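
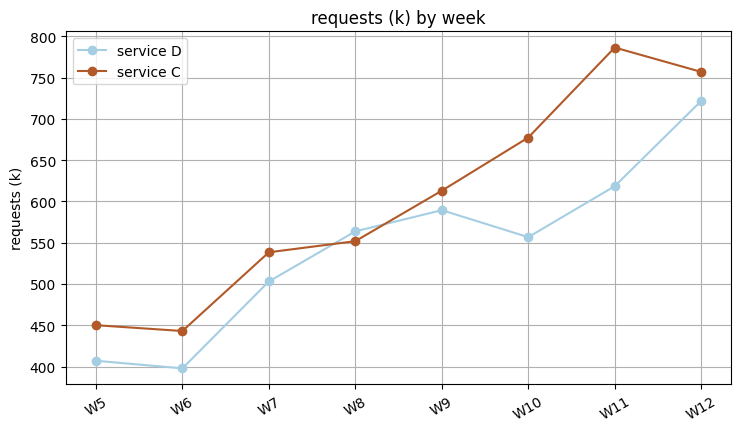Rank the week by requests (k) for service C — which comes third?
W10

Top 4 for service C: W11 ≈ 800, W12 ≈ 750, W10 ≈ 700, W9 ≈ 600.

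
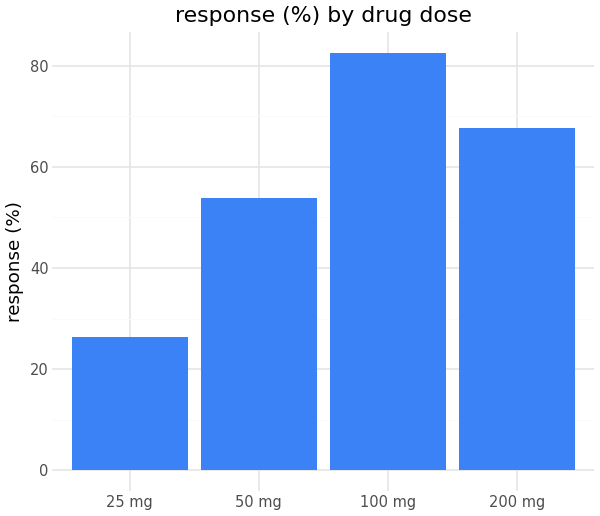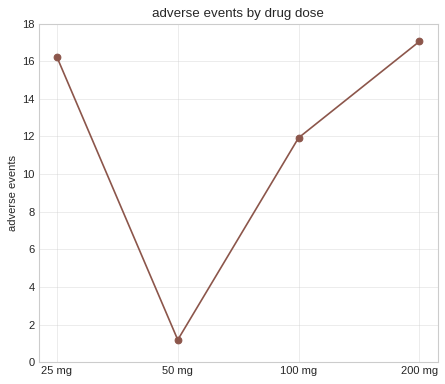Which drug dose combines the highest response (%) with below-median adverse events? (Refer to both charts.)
Chart 2 median adverse events ≈ 14; below-median drug doses: 50 mg, 100 mg. Among those, 100 mg has the highest response (%) (≈ 80).

100 mg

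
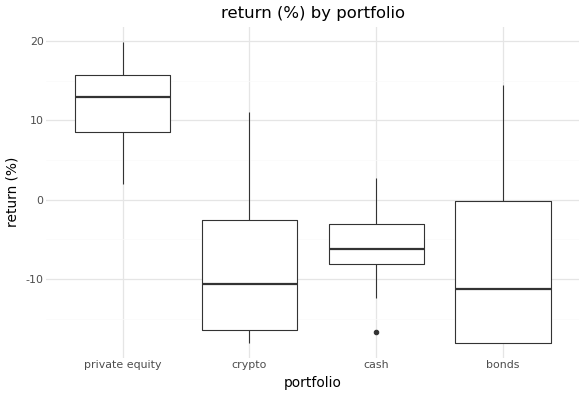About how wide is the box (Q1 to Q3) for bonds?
≈ 18

Q3 ≈ 0, Q1 ≈ -18; IQR ≈ 18.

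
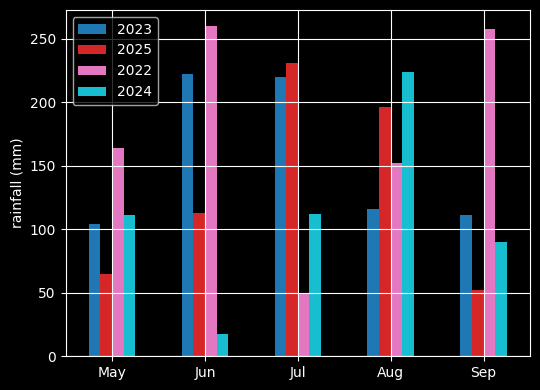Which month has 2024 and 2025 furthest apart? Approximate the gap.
Jul: 2024 ≈ 100, 2025 ≈ 225 → gap ≈ 125. Next-largest (Jun) is only ≈ 100.

Jul, ≈ 125 mm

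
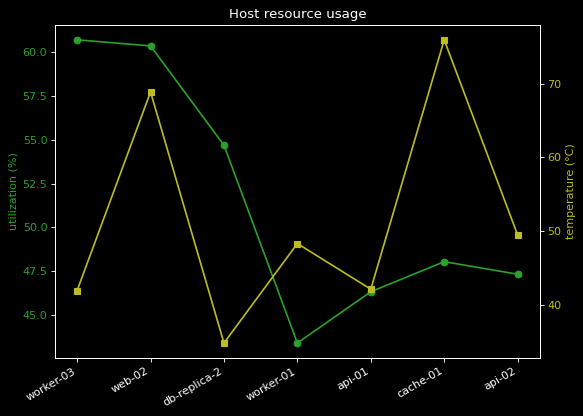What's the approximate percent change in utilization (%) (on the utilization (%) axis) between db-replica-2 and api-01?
db-replica-2 ≈ 54, api-01 ≈ 46; (46 − 54) / 54 ≈ -14.8%.

≈ -14.8%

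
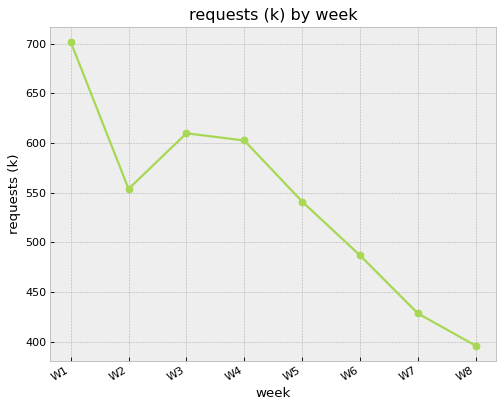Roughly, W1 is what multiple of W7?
≈ 1.56×

W1 ≈ 700, W7 ≈ 450; 700/450 ≈ 1.56.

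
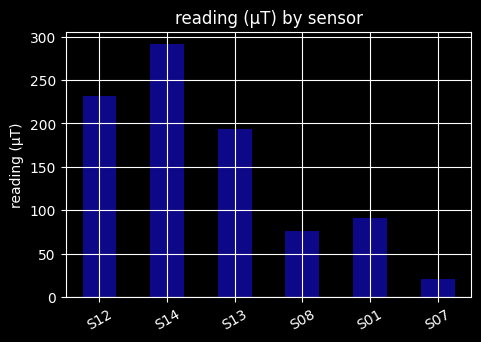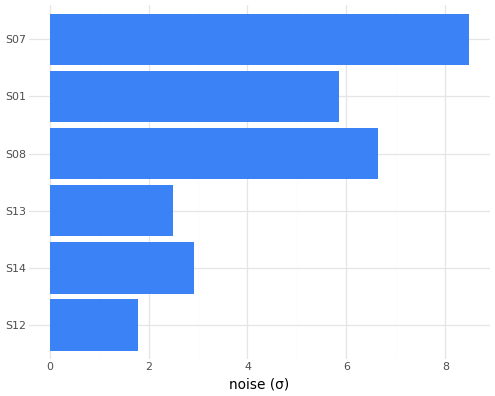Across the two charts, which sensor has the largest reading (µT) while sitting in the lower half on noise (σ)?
S14

Chart 2 median noise (σ) ≈ 4; below-median sensors: S12, S14, S13. Among those, S14 has the highest reading (µT) (≈ 300).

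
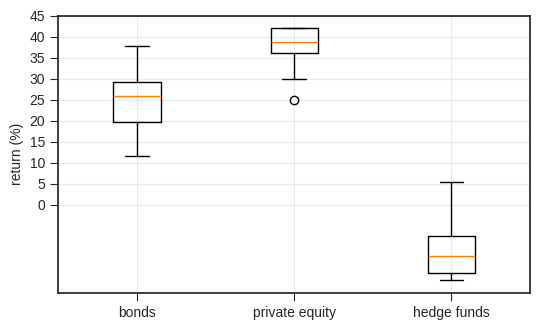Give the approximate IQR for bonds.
Q3 ≈ 30, Q1 ≈ 20; IQR ≈ 10.

≈ 10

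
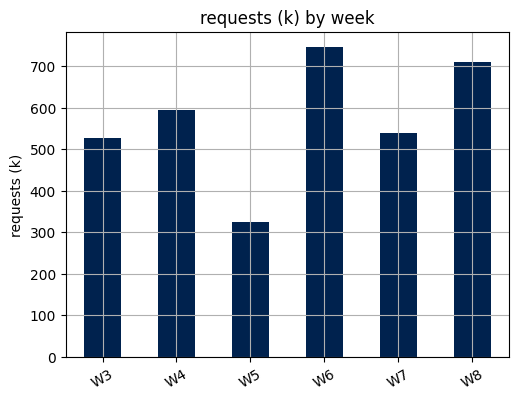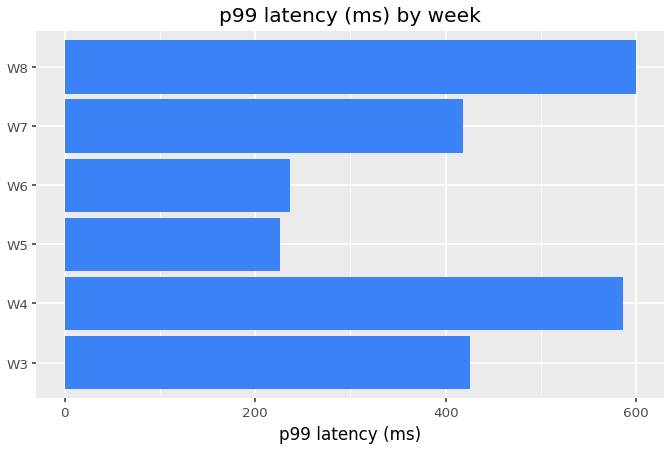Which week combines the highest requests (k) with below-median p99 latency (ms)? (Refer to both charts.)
Chart 2 median p99 latency (ms) ≈ 400; below-median weeks: W5, W6, W7. Among those, W6 has the highest requests (k) (≈ 700).

W6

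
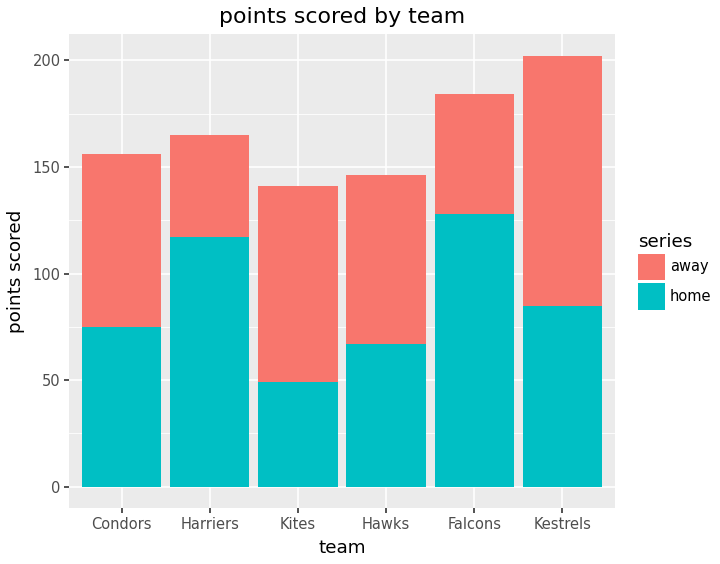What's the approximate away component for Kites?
≈ 100

away top ≈ 140, bottom ≈ 40; segment ≈ 100.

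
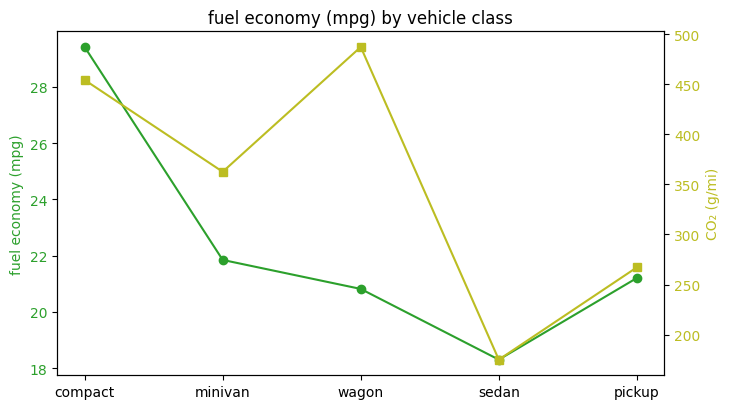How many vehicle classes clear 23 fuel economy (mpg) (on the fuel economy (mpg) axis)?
Above 23: compact.

1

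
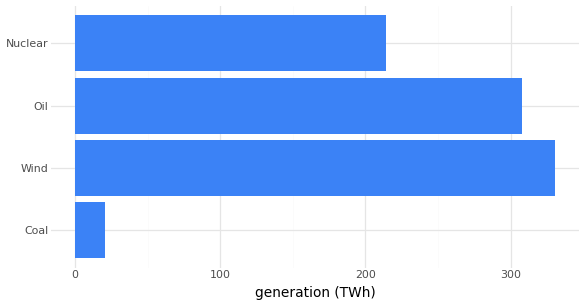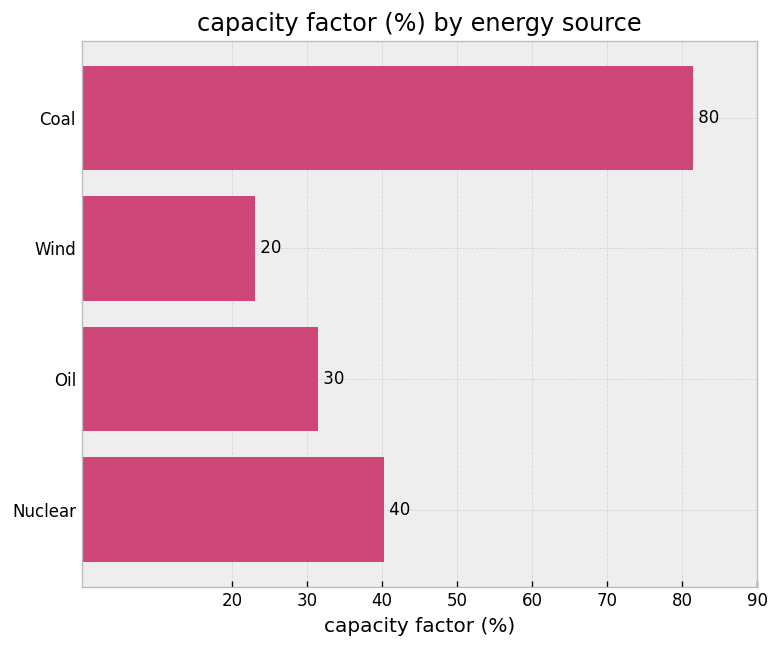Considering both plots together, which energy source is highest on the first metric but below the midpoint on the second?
Wind

Chart 2 median capacity factor (%) ≈ 40; below-median energy sources: Wind, Oil. Among those, Wind has the highest generation (TWh) (≈ 350).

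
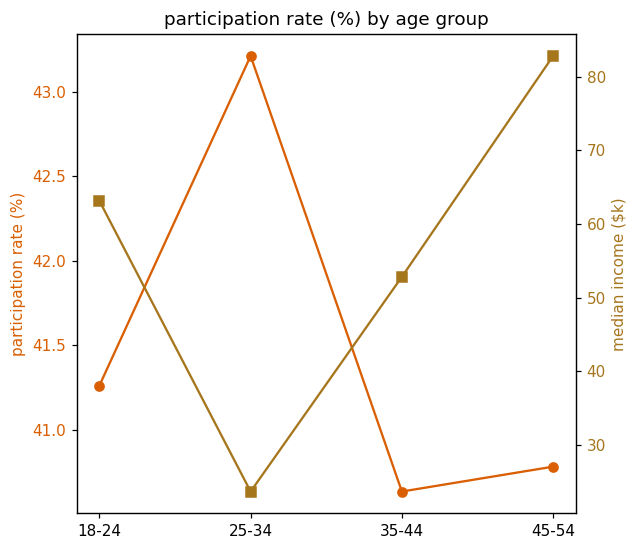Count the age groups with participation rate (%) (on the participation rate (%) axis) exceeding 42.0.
Above 42.0: 25-34.

1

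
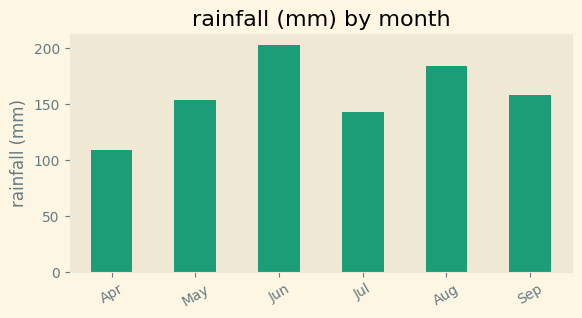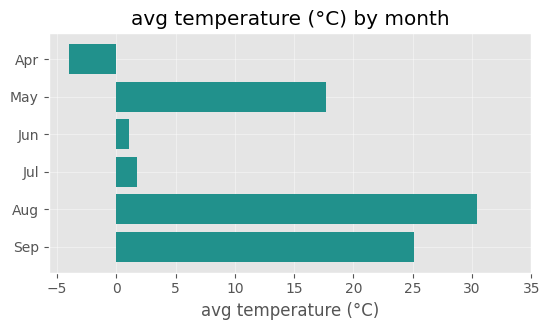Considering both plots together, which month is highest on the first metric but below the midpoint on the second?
Jun

Chart 2 median avg temperature (°C) ≈ 10; below-median months: Apr, Jun, Jul. Among those, Jun has the highest rainfall (mm) (≈ 200).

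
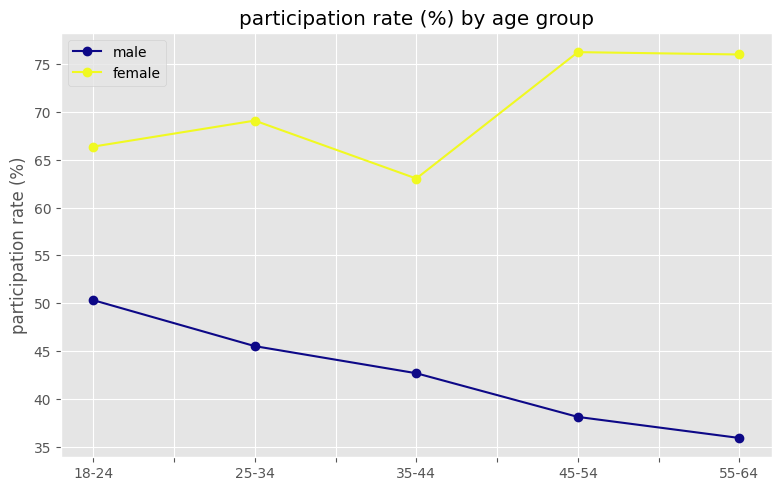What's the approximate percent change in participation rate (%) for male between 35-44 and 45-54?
≈ -11.1%

35-44 ≈ 45, 45-54 ≈ 40; (40 − 45) / 45 ≈ -11.1%.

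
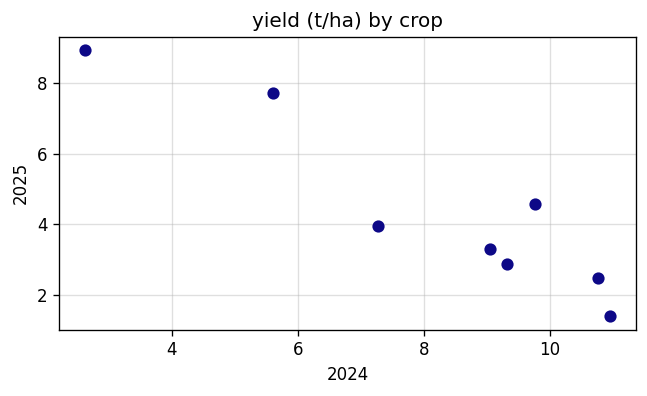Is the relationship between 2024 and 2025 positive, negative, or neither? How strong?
Points are negatively correlated; strong (|r| ≈ 0.9).

negative, strong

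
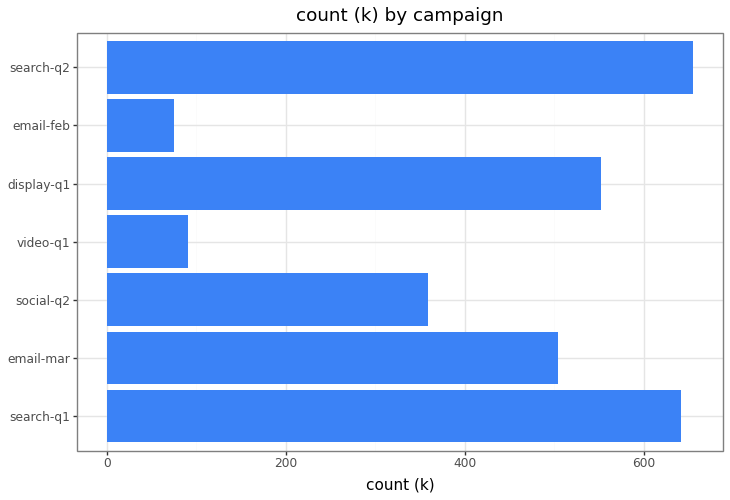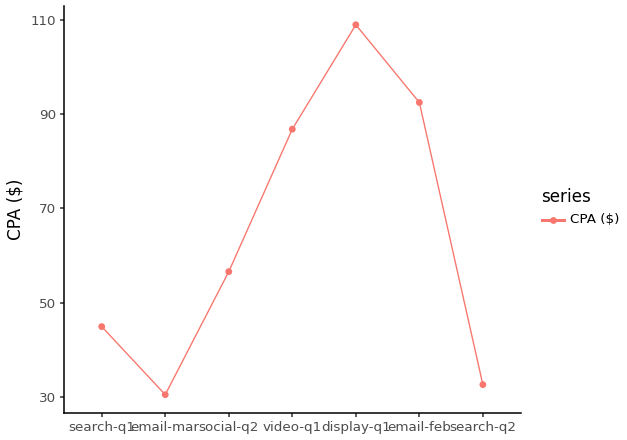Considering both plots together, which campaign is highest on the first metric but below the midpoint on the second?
search-q2

Chart 2 median CPA ($) ≈ 60; below-median campaigns: search-q1, email-mar, search-q2. Among those, search-q2 has the highest count (k) (≈ 700).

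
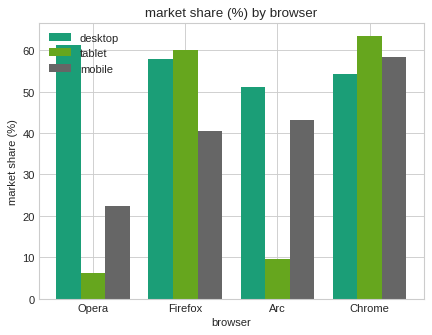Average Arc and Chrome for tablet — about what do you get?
≈ 35

(10 + 60) / 2 ≈ 35.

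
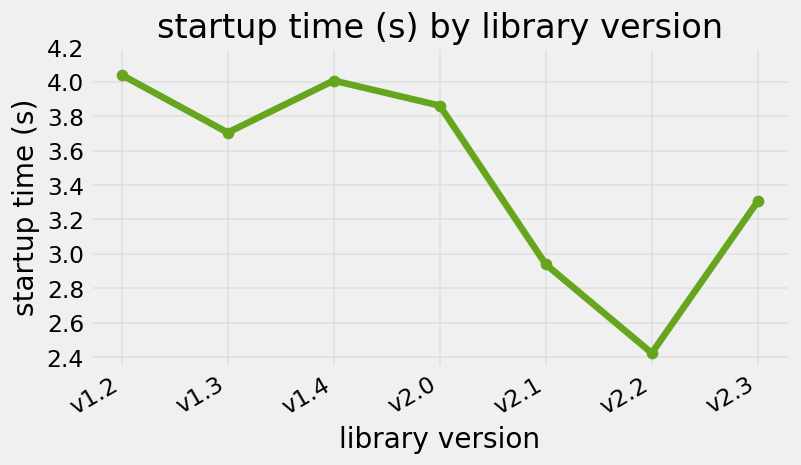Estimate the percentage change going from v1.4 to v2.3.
≈ -15%

v1.4 ≈ 4.0, v2.3 ≈ 3.4; (3.4 − 4.0) / 4.0 ≈ -15%.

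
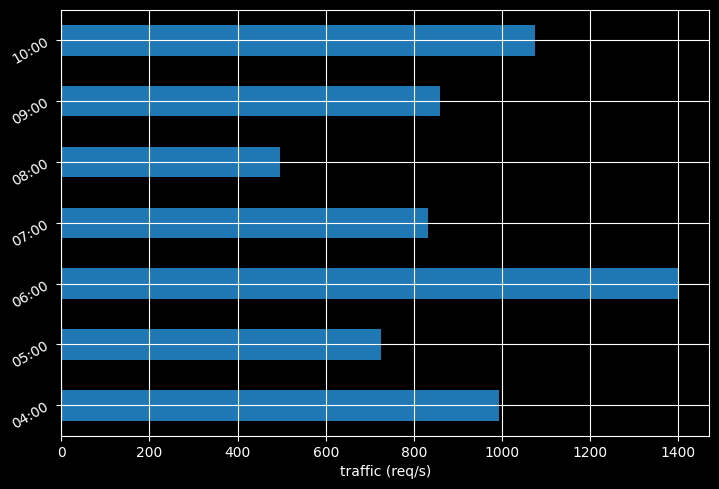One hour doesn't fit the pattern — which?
06:00

06:00 ≈ 1400; the rest sit between ≈ 400 and ≈ 1000.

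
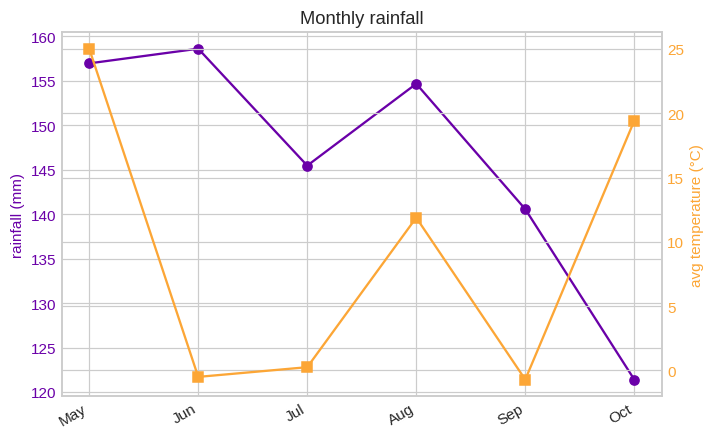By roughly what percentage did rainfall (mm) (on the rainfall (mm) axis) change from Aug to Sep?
Aug ≈ 155, Sep ≈ 140; (140 − 155) / 155 ≈ -9.7%.

≈ -9.7%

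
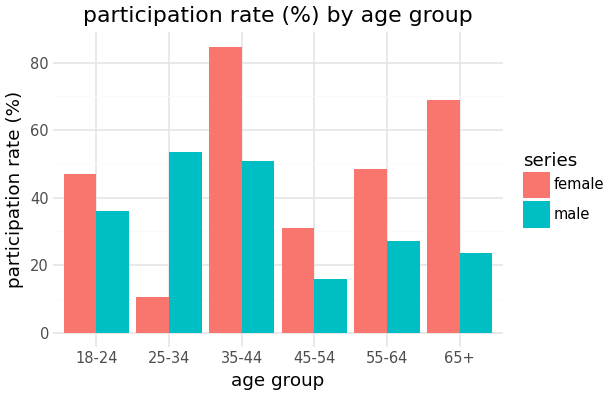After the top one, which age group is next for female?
65+

Top 3 for female: 35-44 ≈ 80, 65+ ≈ 70, 55-64 ≈ 50.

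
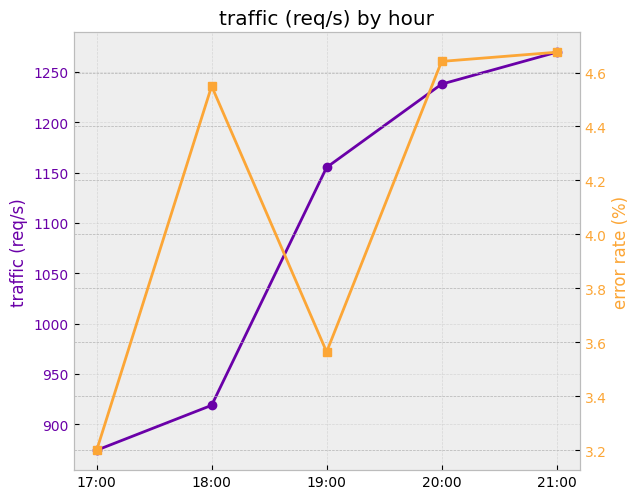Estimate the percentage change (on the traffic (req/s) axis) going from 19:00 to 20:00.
19:00 ≈ 1150, 20:00 ≈ 1250; (1250 − 1150) / 1150 ≈ +8.7%.

≈ +8.7%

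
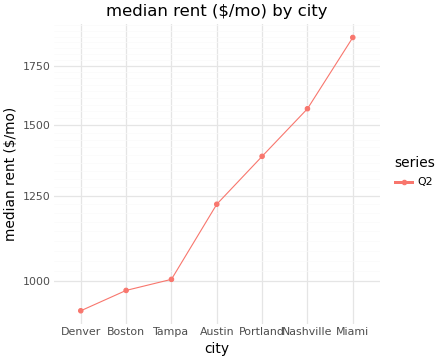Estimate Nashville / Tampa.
≈ 1.6×

Nashville ≈ 1600, Tampa ≈ 1000; 1600/1000 ≈ 1.6.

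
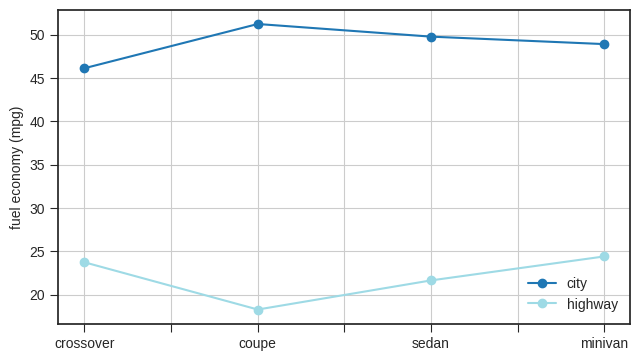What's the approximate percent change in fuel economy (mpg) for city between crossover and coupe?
crossover ≈ 45, coupe ≈ 50; (50 − 45) / 45 ≈ +11.1%.

≈ +11.1%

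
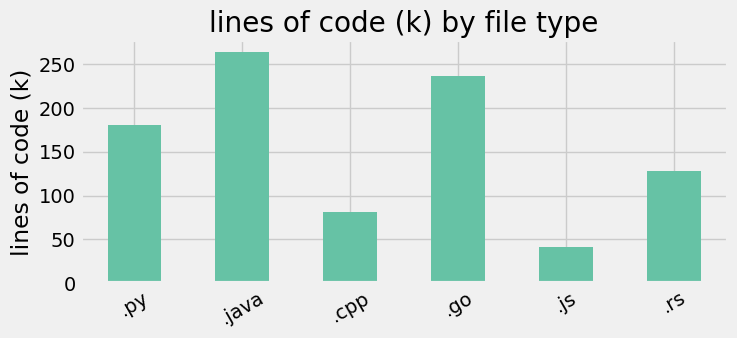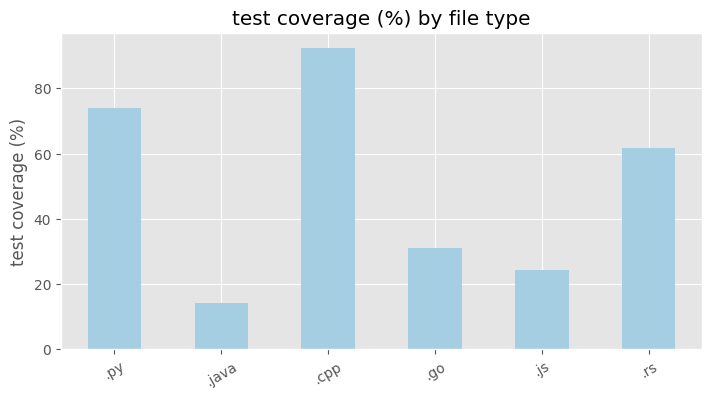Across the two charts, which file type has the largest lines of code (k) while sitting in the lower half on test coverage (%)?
.java

Chart 2 median test coverage (%) ≈ 50; below-median file types: .java, .go, .js. Among those, .java has the highest lines of code (k) (≈ 275).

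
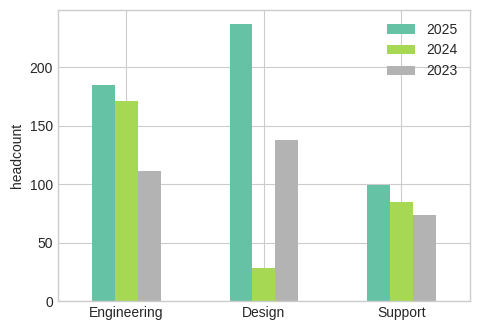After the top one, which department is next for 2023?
Top 3 for 2023: Design ≈ 140, Engineering ≈ 120, Support ≈ 80.

Engineering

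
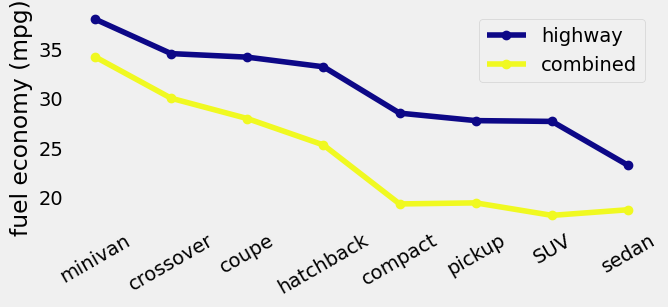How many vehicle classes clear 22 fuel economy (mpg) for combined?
Above 22: minivan, crossover, coupe, hatchback.

4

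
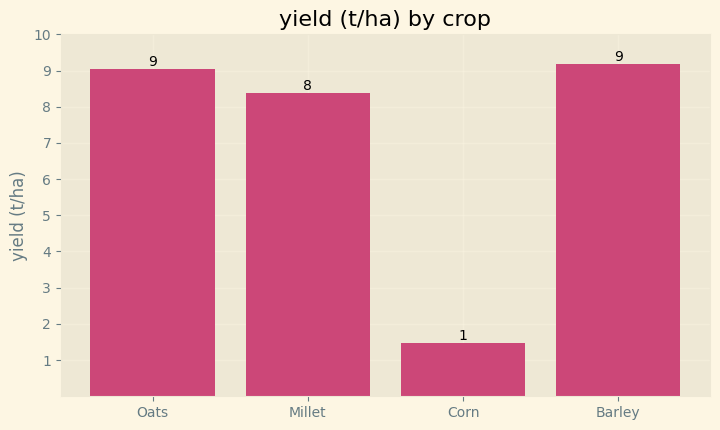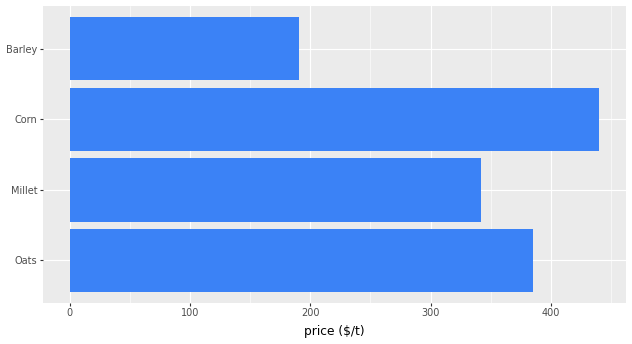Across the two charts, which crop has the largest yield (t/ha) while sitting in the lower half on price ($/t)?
Barley

Chart 2 median price ($/t) ≈ 350; below-median crops: Millet, Barley. Among those, Barley has the highest yield (t/ha) (≈ 9).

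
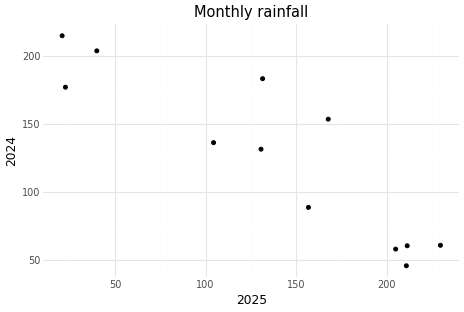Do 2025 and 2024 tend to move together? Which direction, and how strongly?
negative, strong

Points are negatively correlated; strong (|r| ≈ 0.9).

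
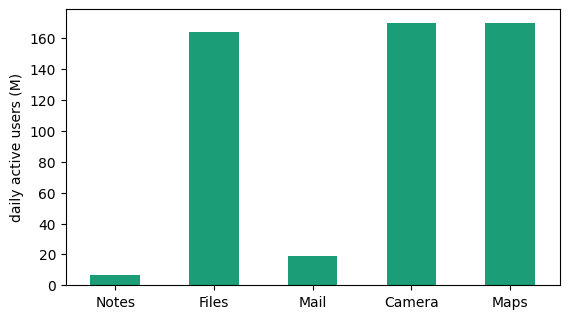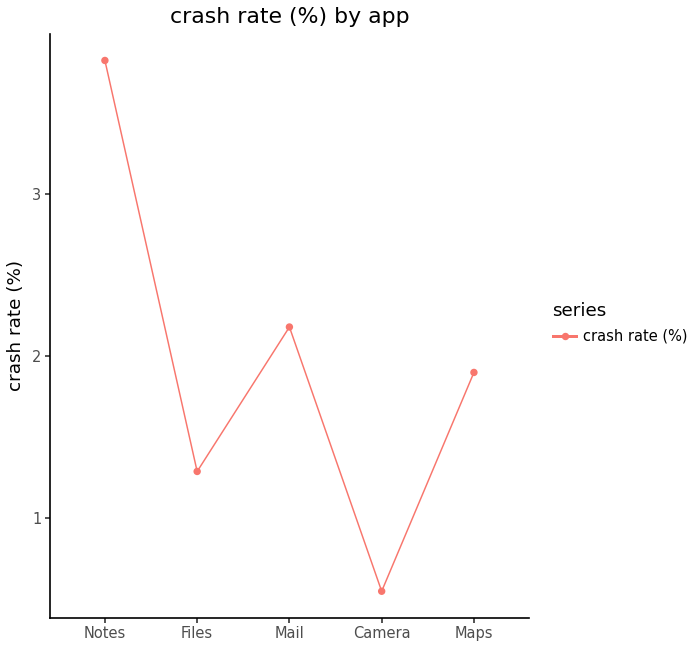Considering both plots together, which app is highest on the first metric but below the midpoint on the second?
Camera

Chart 2 median crash rate (%) ≈ 2; below-median apps: Files, Camera. Among those, Camera has the highest daily active users (M) (≈ 180).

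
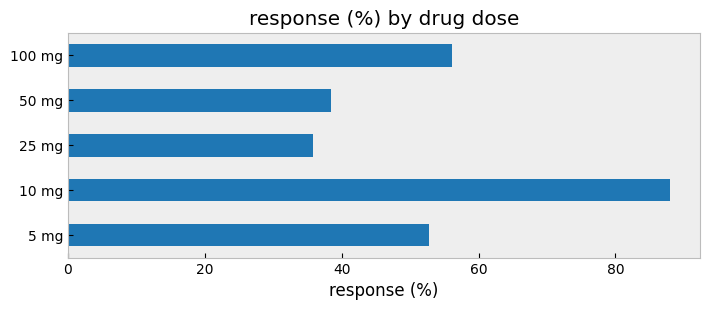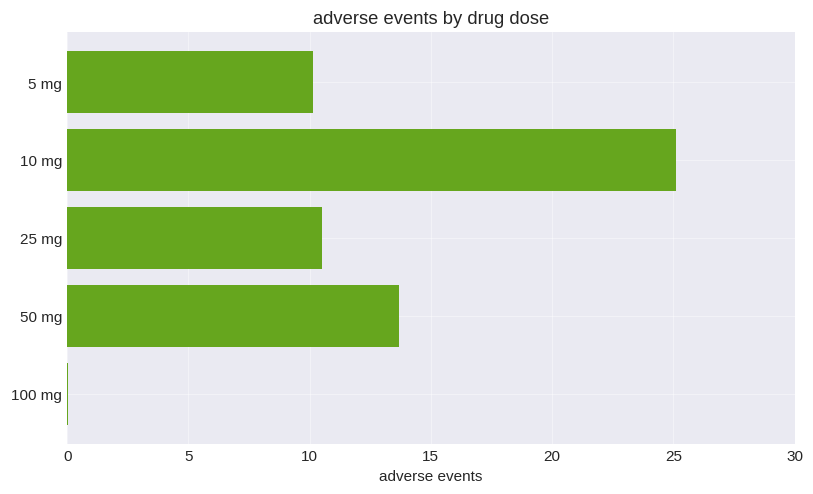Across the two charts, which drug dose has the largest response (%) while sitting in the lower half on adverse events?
100 mg

Chart 2 median adverse events ≈ 10; below-median drug doses: 5 mg, 100 mg. Among those, 100 mg has the highest response (%) (≈ 60).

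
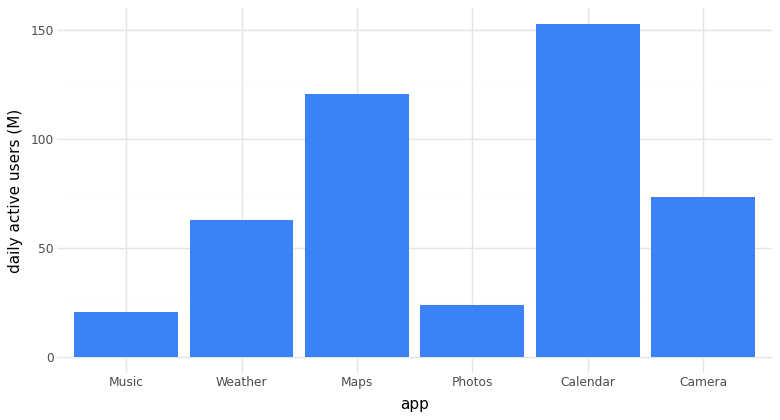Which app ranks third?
Top 4: Calendar ≈ 160, Maps ≈ 120, Camera ≈ 80, Weather ≈ 60.

Camera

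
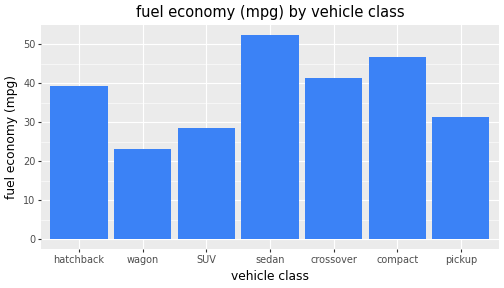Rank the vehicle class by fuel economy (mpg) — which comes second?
compact

Top 3: sedan ≈ 50, compact ≈ 45, crossover ≈ 40.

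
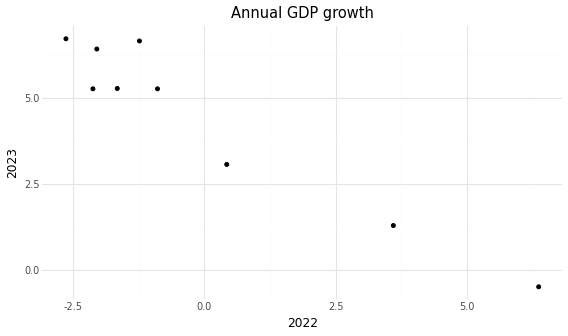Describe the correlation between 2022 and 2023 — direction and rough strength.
Points are negatively correlated; strong (|r| ≈ 1.0).

negative, strong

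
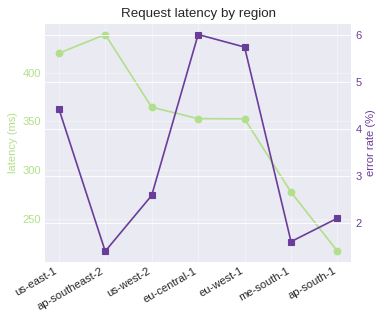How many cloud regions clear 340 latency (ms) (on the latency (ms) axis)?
Above 340: us-east-1, ap-southeast-2, us-west-2, eu-central-1, eu-west-1.

5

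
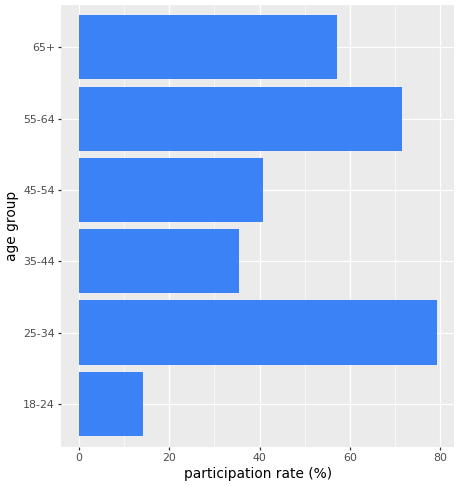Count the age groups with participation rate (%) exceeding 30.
Above 30: 25-34, 35-44, 45-54, 55-64, 65+.

5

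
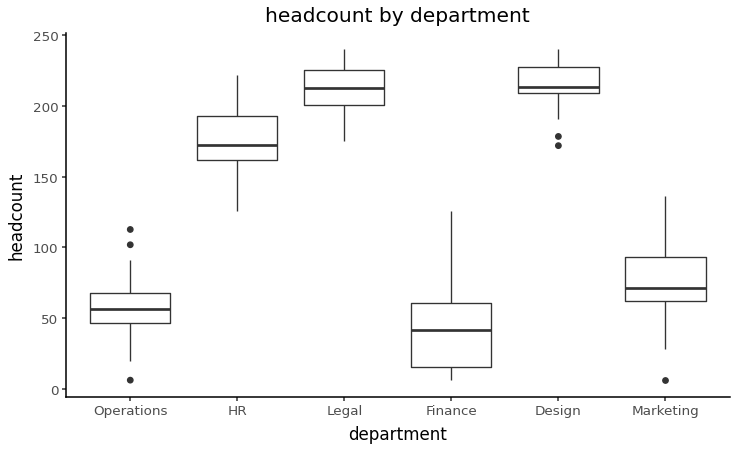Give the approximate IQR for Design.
Q3 ≈ 220, Q1 ≈ 200; IQR ≈ 20.

≈ 20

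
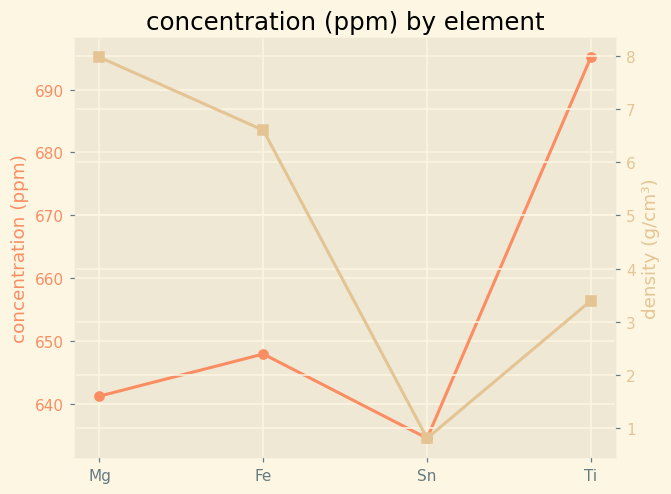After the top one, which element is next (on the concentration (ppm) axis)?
Top 3 (on the concentration (ppm) axis): Ti ≈ 700, Fe ≈ 650, Mg ≈ 640.

Fe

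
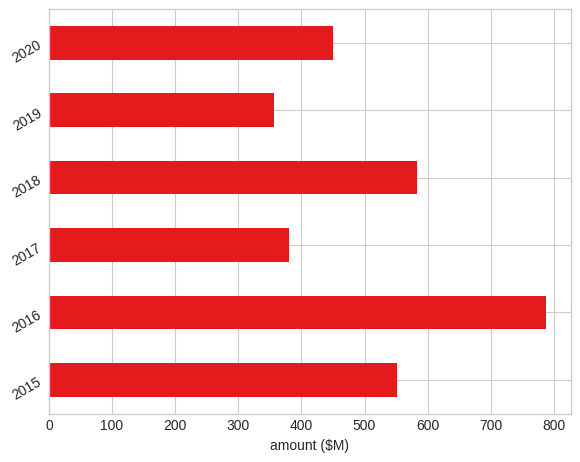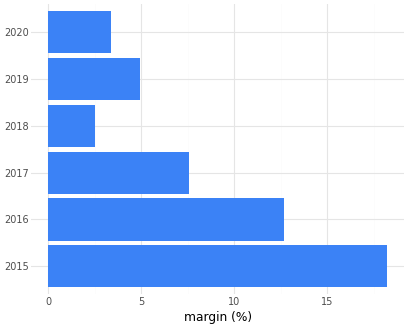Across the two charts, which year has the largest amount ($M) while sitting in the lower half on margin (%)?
2018

Chart 2 median margin (%) ≈ 6; below-median years: 2018, 2019, 2020. Among those, 2018 has the highest amount ($M) (≈ 600).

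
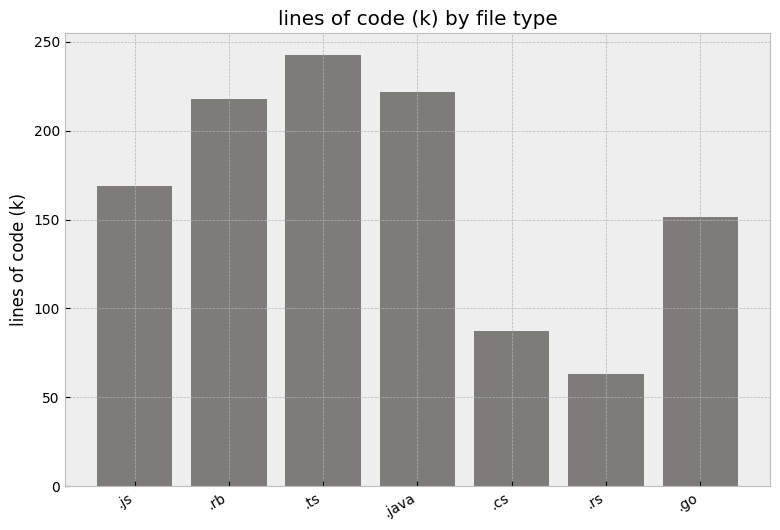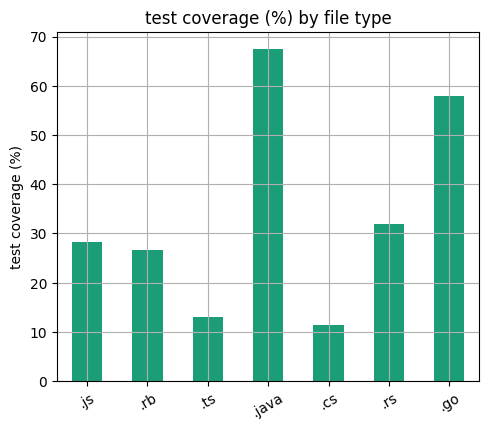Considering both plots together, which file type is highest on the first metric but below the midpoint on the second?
Chart 2 median test coverage (%) ≈ 30; below-median file types: .rb, .ts, .cs. Among those, .ts has the highest lines of code (k) (≈ 250).

.ts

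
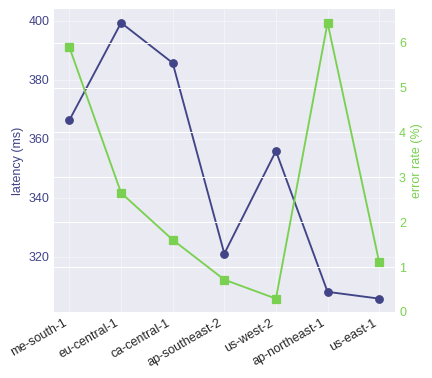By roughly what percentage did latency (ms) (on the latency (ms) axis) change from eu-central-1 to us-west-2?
≈ -10%

eu-central-1 ≈ 400, us-west-2 ≈ 360; (360 − 400) / 400 ≈ -10%.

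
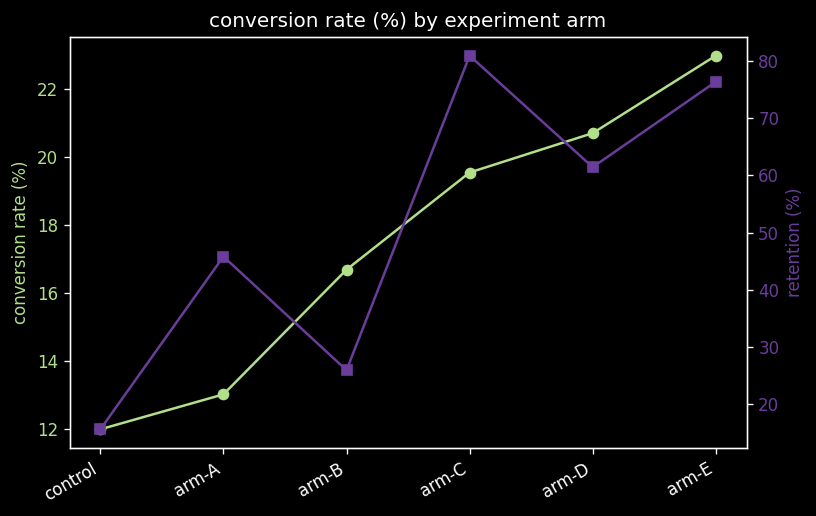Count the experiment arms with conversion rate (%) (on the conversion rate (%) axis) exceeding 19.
Above 19: arm-C, arm-D, arm-E.

3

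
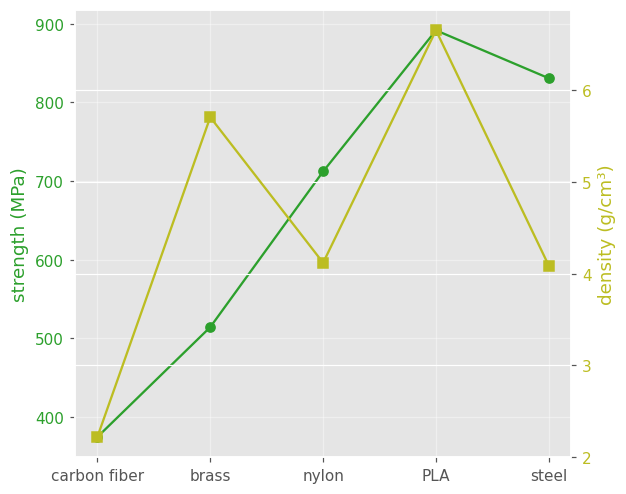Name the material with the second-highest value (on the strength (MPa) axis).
Top 3 (on the strength (MPa) axis): PLA ≈ 900, steel ≈ 850, nylon ≈ 700.

steel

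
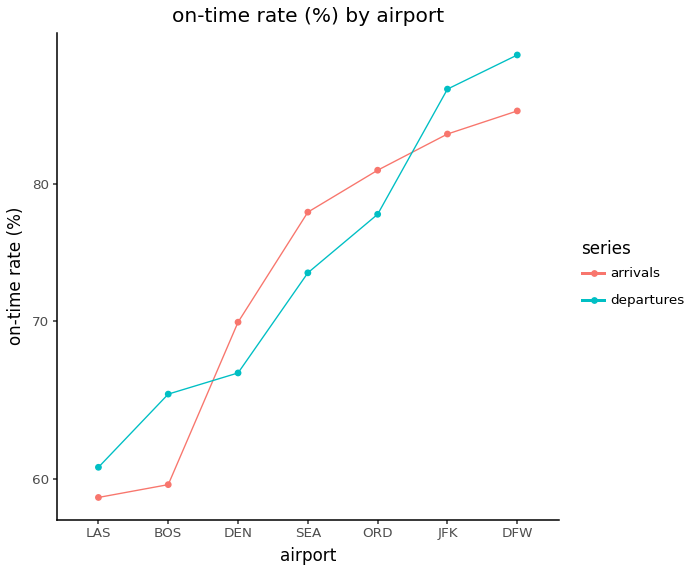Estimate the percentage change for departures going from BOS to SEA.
≈ +15.4%

BOS ≈ 65, SEA ≈ 75; (75 − 65) / 65 ≈ +15.4%.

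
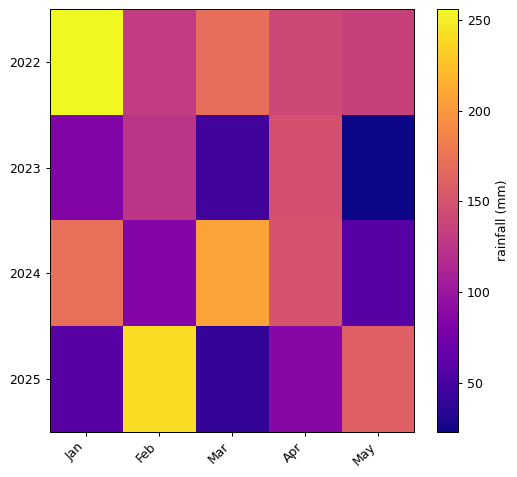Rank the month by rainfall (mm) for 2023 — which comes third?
Jan

Top 4 for 2023: Apr ≈ 140, Feb ≈ 120, Jan ≈ 80, Mar ≈ 40.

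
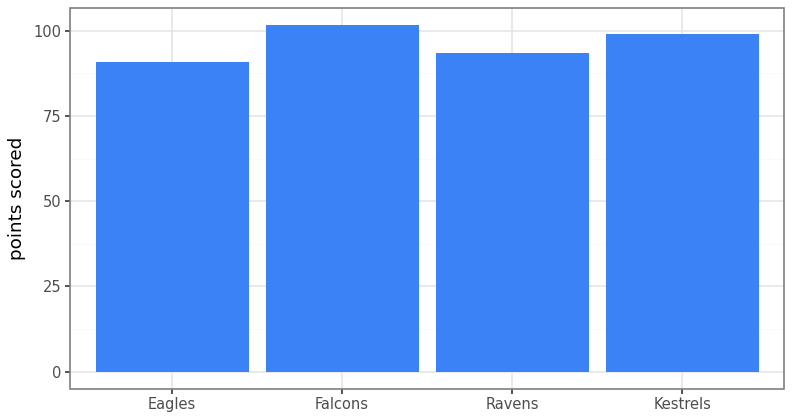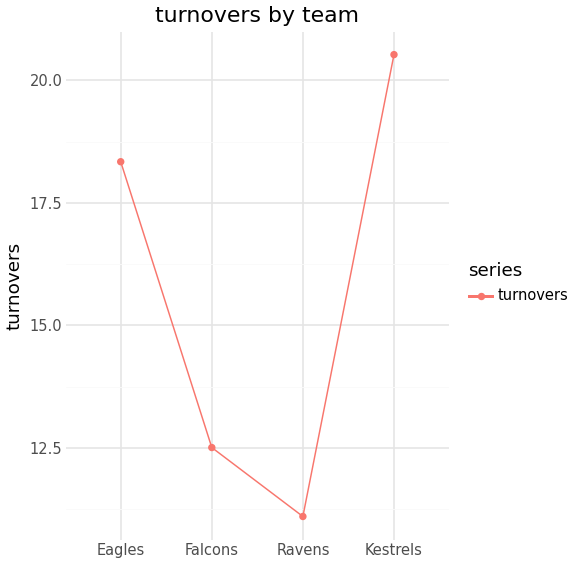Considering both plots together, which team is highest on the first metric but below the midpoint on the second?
Chart 2 median turnovers ≈ 16; below-median teams: Falcons, Ravens. Among those, Falcons has the highest points scored (≈ 100).

Falcons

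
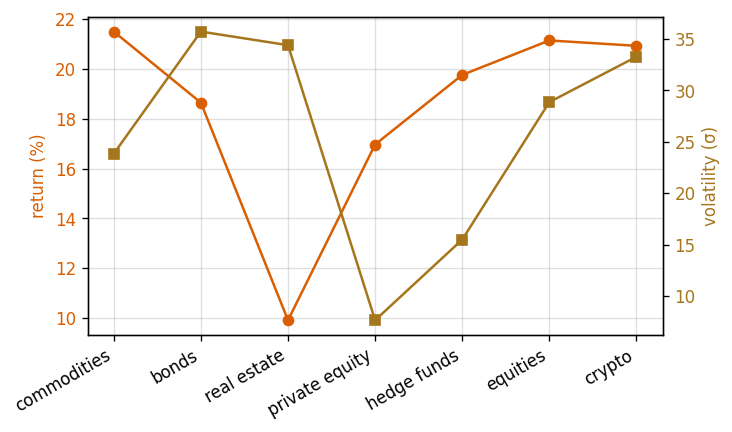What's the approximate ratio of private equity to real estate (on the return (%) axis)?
≈ 1.7×

private equity ≈ 17, real estate ≈ 10; 17/10 ≈ 1.7.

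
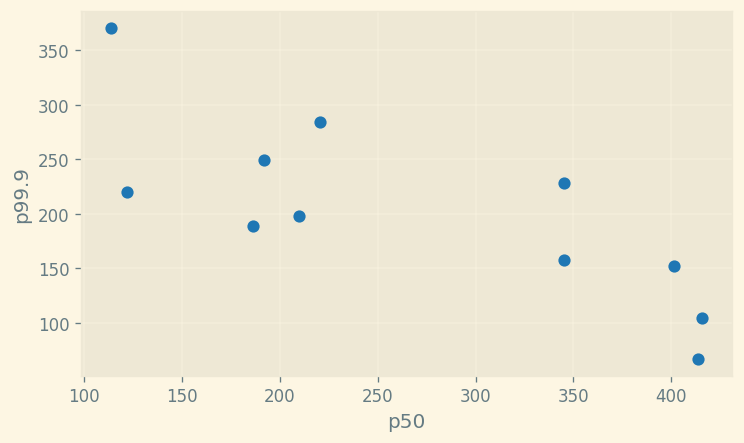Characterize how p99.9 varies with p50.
negative, strong

Points are negatively correlated; strong (|r| ≈ 0.8).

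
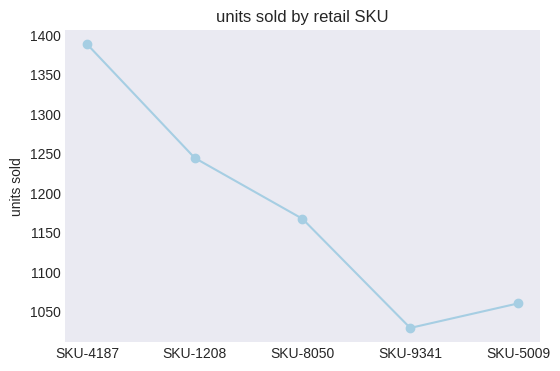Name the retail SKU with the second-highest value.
SKU-1208

Top 3: SKU-4187 ≈ 1400, SKU-1208 ≈ 1250, SKU-8050 ≈ 1150.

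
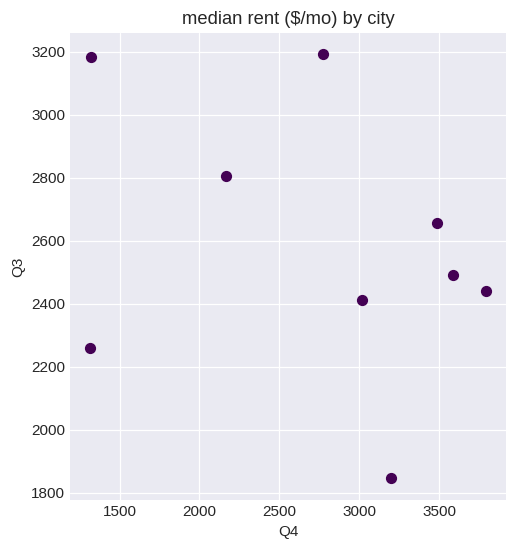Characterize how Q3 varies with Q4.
negative, weak

Points are negatively correlated; weak (|r| ≈ 0.3).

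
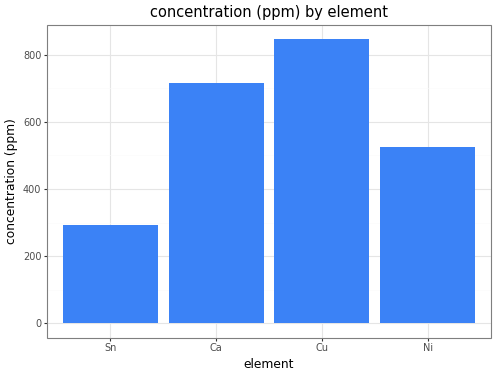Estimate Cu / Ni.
≈ 1.6×

Cu ≈ 800, Ni ≈ 500; 800/500 ≈ 1.6.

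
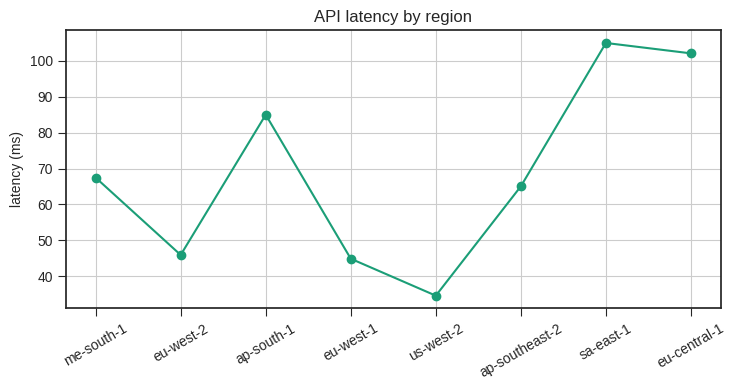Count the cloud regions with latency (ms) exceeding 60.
5

Above 60: me-south-1, ap-south-1, ap-southeast-2, sa-east-1, eu-central-1.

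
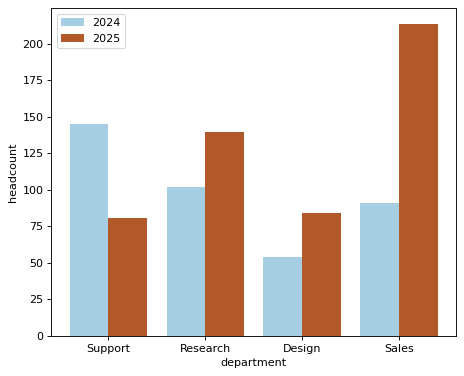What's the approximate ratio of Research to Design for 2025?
≈ 1.75×

Research ≈ 140, Design ≈ 80; 140/80 ≈ 1.75.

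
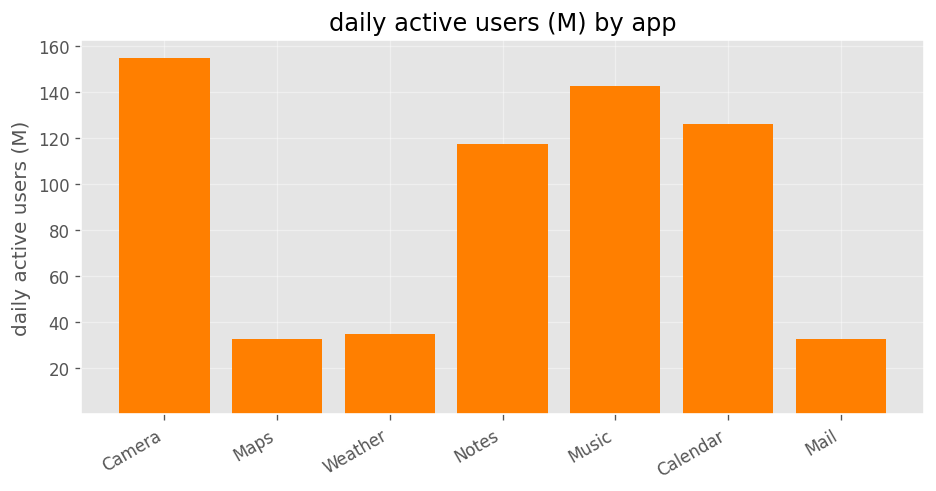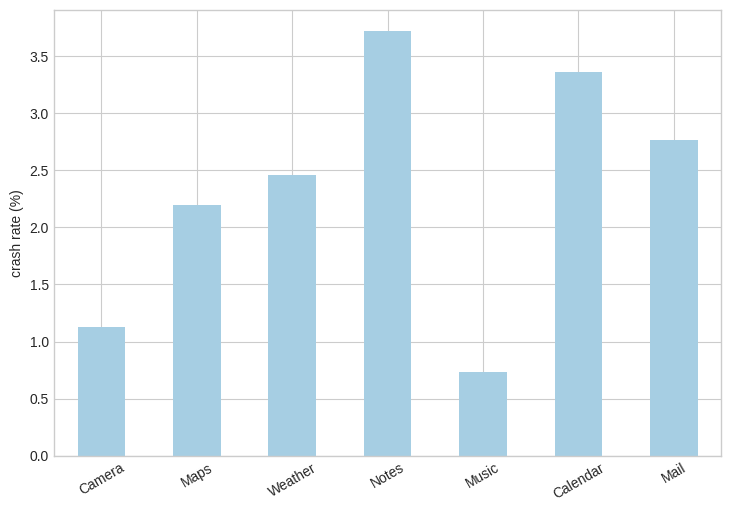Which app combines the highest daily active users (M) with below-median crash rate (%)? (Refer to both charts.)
Camera

Chart 2 median crash rate (%) ≈ 2.5; below-median apps: Camera, Maps, Music. Among those, Camera has the highest daily active users (M) (≈ 160).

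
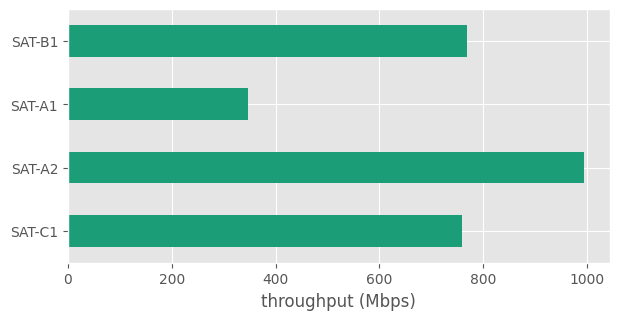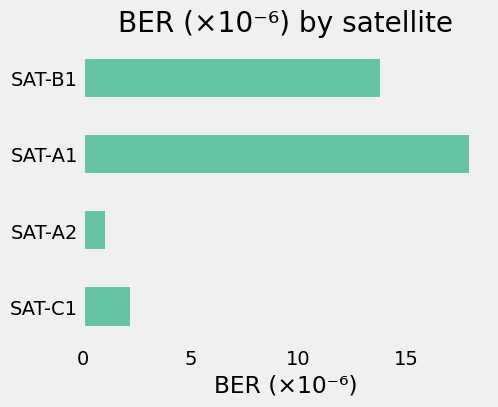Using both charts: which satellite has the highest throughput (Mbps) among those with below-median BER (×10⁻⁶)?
SAT-A2

Chart 2 median BER (×10⁻⁶) ≈ 8; below-median satellites: SAT-C1, SAT-A2. Among those, SAT-A2 has the highest throughput (Mbps) (≈ 1000).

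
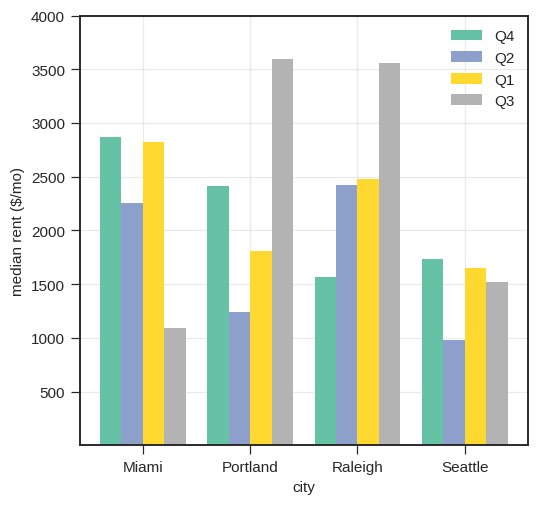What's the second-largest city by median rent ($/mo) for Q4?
Top 3 for Q4: Miami ≈ 3000, Portland ≈ 2500, Seattle ≈ 1500.

Portland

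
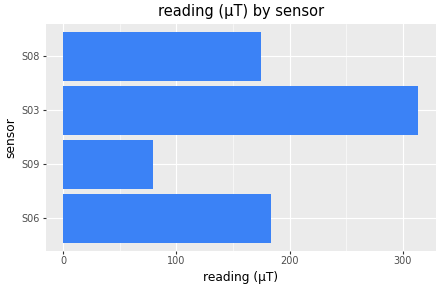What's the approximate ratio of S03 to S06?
≈ 1.5×

S03 ≈ 300, S06 ≈ 200; 300/200 ≈ 1.5.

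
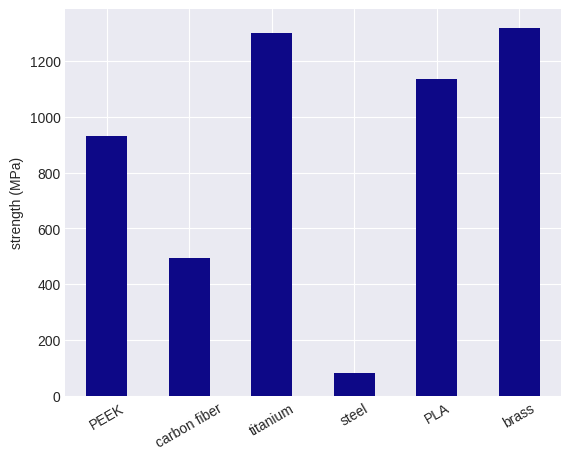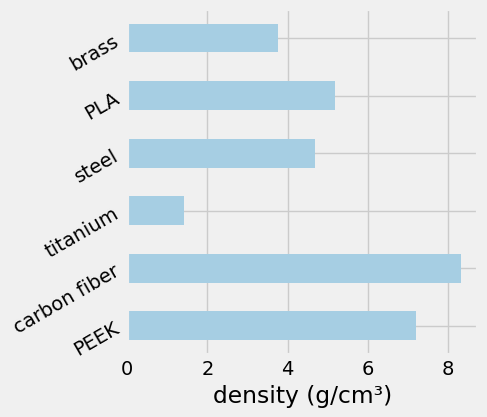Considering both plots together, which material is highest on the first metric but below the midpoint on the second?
brass

Chart 2 median density (g/cm³) ≈ 5; below-median materials: titanium, steel, brass. Among those, brass has the highest strength (MPa) (≈ 1400).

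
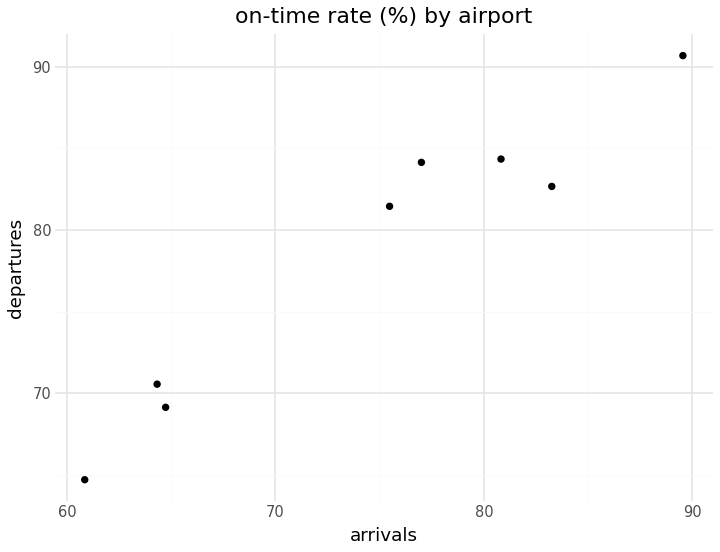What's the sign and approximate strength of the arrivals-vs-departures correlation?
positive, strong

Points are positively correlated; strong (|r| ≈ 1.0).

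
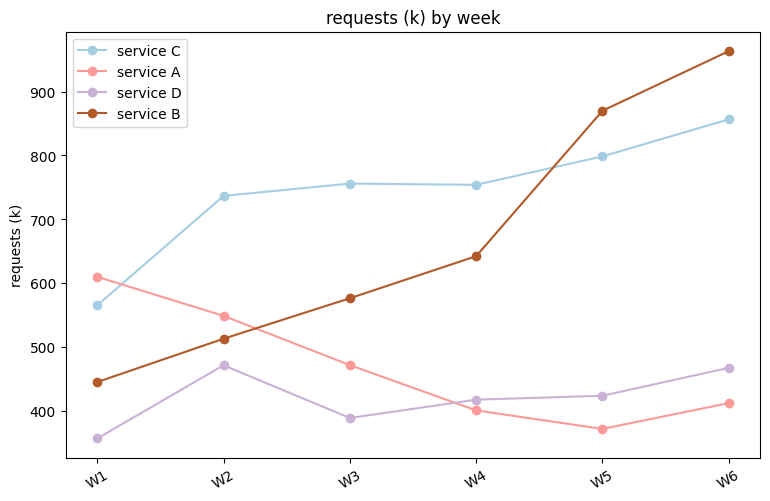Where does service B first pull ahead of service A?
W3

W2: service B ≈ 500 vs service A ≈ 500 (not yet); W3: service B ≈ 600 vs service A ≈ 500 (first crossover).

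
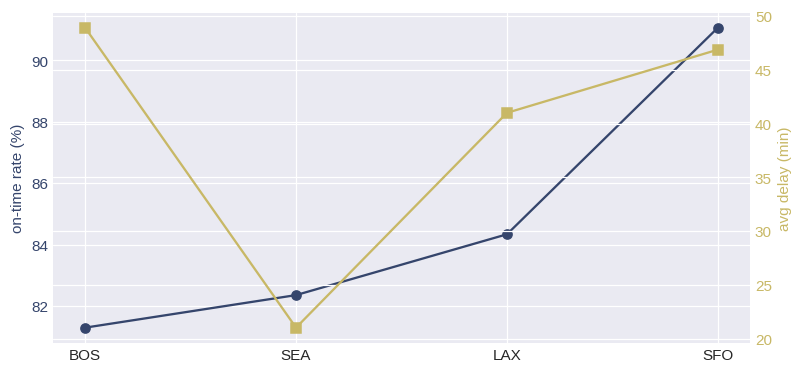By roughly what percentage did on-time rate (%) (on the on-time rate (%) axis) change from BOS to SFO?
≈ +12.3%

BOS ≈ 81, SFO ≈ 91; (91 − 81) / 81 ≈ +12.3%.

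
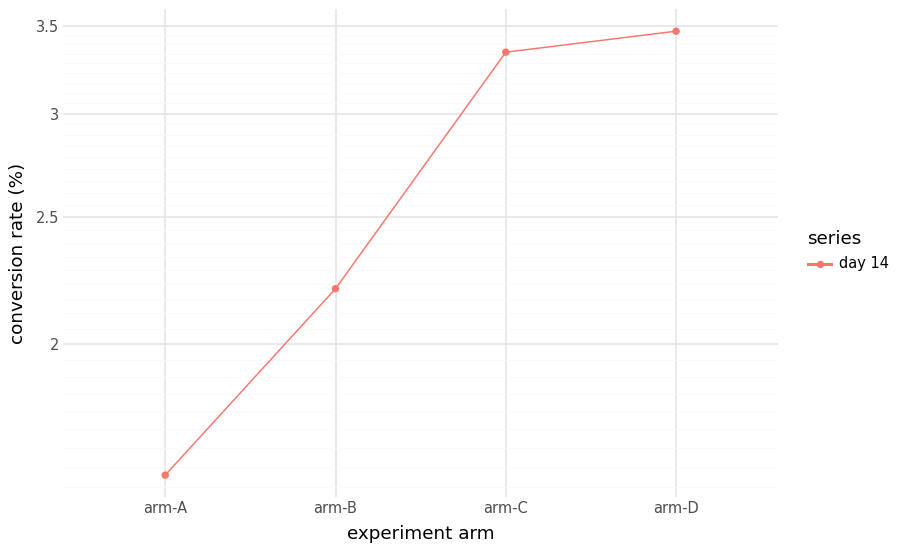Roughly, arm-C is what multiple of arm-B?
arm-C ≈ 3.4, arm-B ≈ 2.2; 3.4/2.2 ≈ 1.55.

≈ 1.55×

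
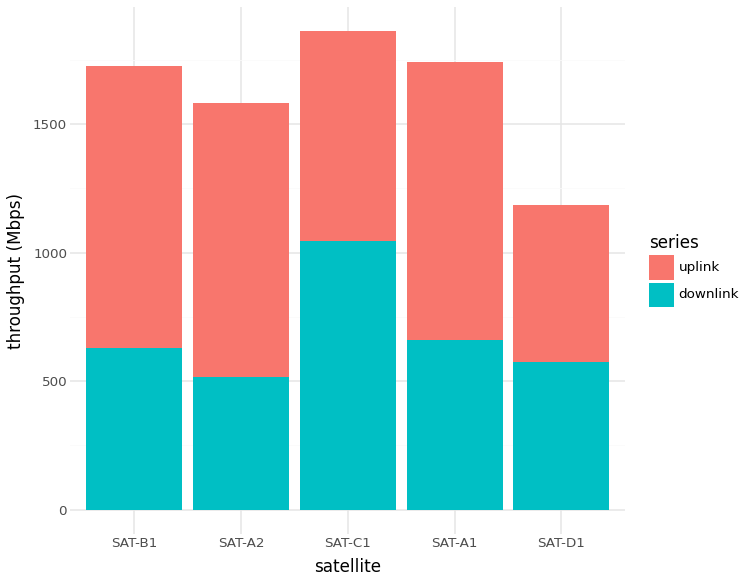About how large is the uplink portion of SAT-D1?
≈ 600

uplink top ≈ 1200, bottom ≈ 600; segment ≈ 600.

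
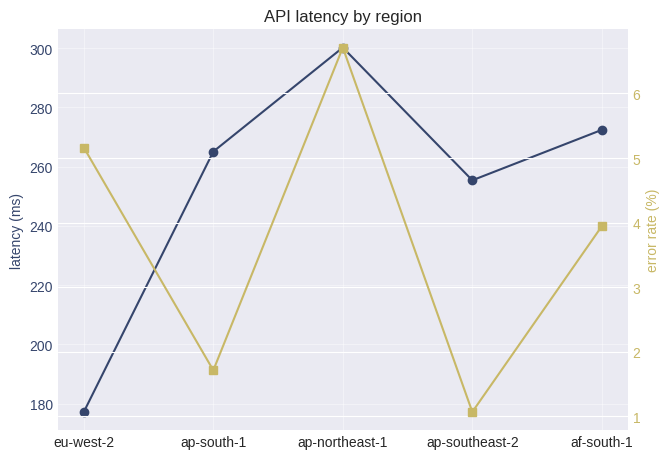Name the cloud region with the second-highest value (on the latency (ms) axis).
Top 3 (on the latency (ms) axis): ap-northeast-1 ≈ 300, af-south-1 ≈ 280, ap-south-1 ≈ 260.

af-south-1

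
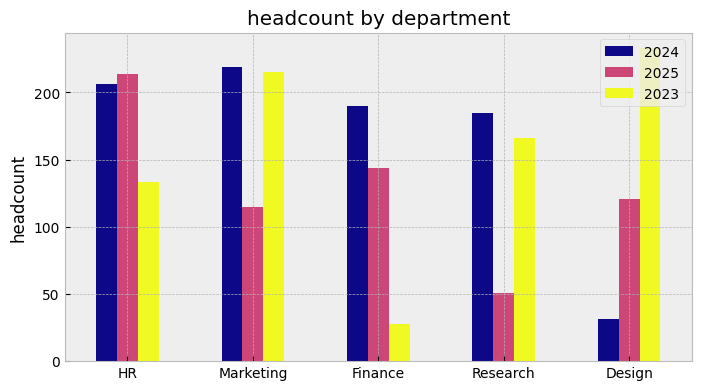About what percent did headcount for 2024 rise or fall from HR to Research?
HR ≈ 200, Research ≈ 180; (180 − 200) / 200 ≈ -10%.

≈ -10%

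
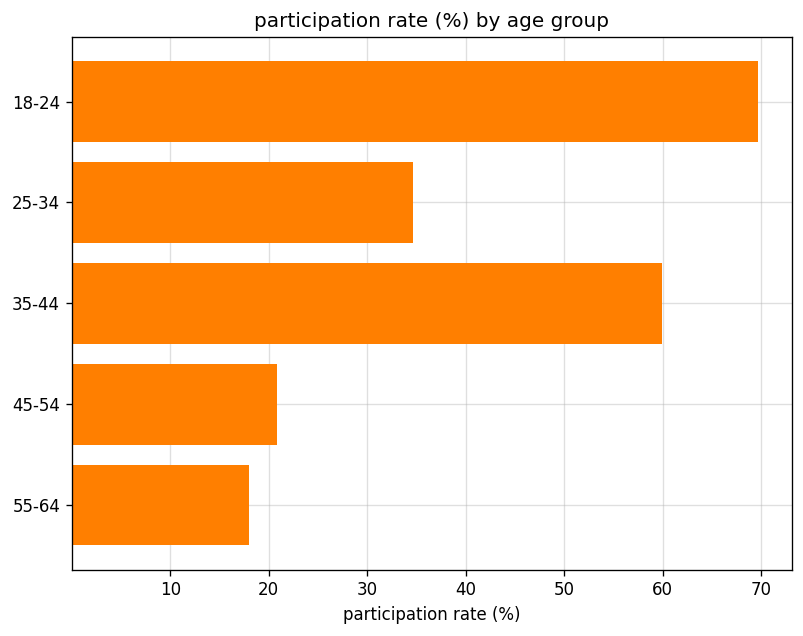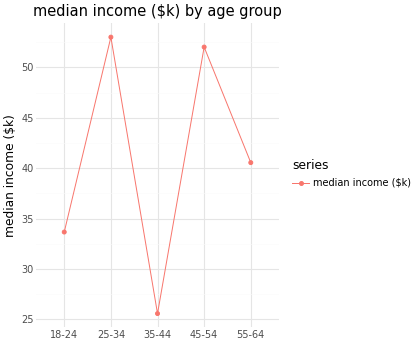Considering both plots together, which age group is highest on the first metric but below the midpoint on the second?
Chart 2 median median income ($k) ≈ 40; below-median age groups: 18-24, 35-44. Among those, 18-24 has the highest participation rate (%) (≈ 70).

18-24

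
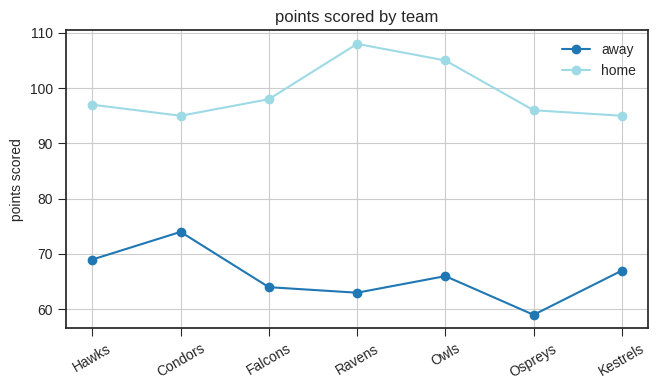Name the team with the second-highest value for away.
Top 3 for away: Condors ≈ 75, Hawks ≈ 70, Kestrels ≈ 65.

Hawks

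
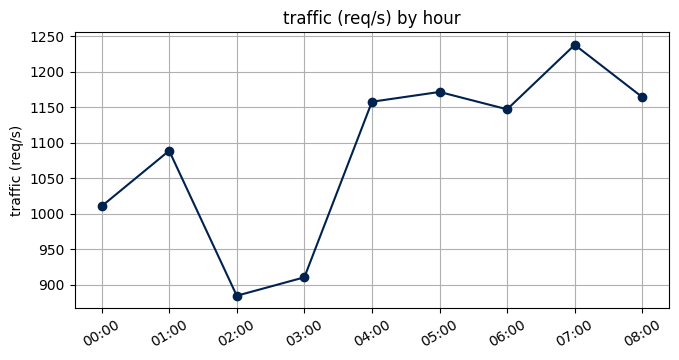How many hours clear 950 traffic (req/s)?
7

Above 950: 00:00, 01:00, 04:00, 05:00, 06:00, 07:00, 08:00.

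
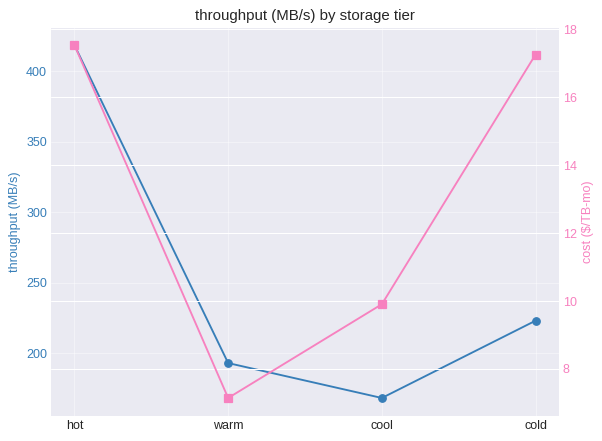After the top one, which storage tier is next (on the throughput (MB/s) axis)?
Top 3 (on the throughput (MB/s) axis): hot ≈ 425, cold ≈ 225, warm ≈ 200.

cold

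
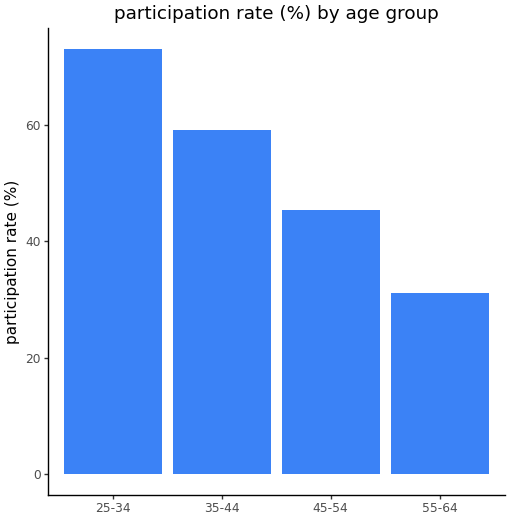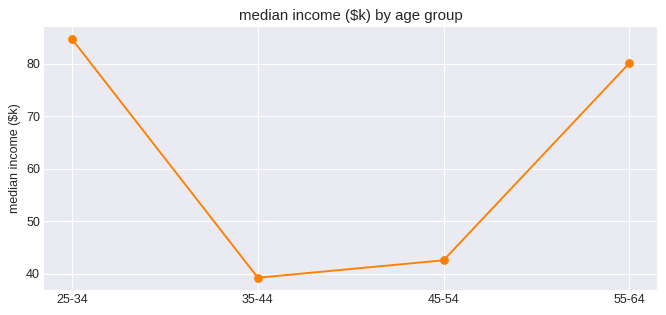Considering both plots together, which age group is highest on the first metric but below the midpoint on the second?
35-44

Chart 2 median median income ($k) ≈ 60; below-median age groups: 35-44, 45-54. Among those, 35-44 has the highest participation rate (%) (≈ 60).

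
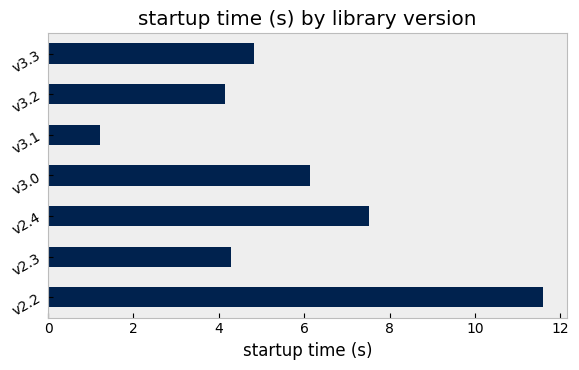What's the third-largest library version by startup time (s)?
v3.0

Top 4: v2.2 ≈ 12, v2.4 ≈ 8, v3.0 ≈ 6, v3.3 ≈ 5.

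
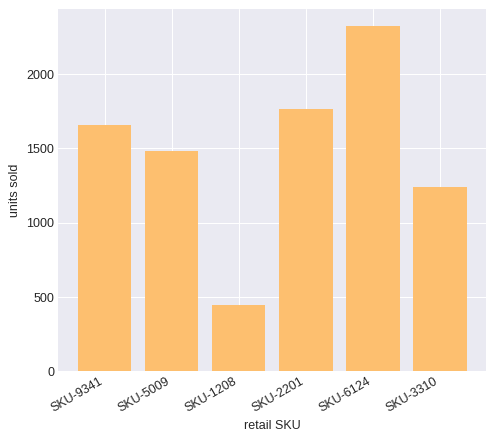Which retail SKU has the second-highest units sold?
Top 3: SKU-6124 ≈ 2400, SKU-2201 ≈ 1800, SKU-9341 ≈ 1600.

SKU-2201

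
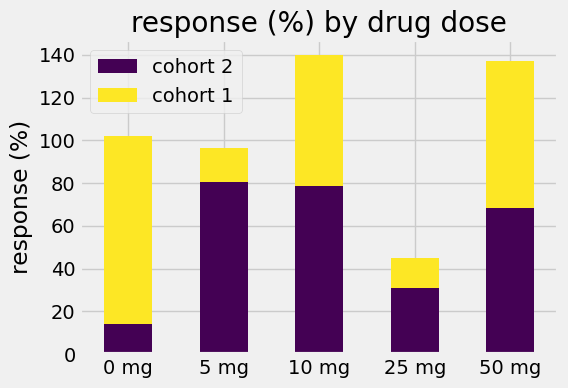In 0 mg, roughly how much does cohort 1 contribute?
cohort 1 top ≈ 100, bottom ≈ 20; segment ≈ 80.

≈ 80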